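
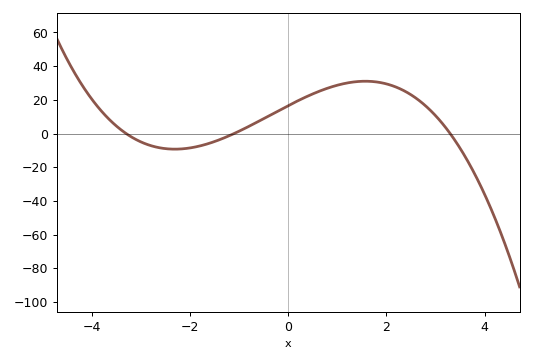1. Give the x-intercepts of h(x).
-3.3, -1.1, 3.3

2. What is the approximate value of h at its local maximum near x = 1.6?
31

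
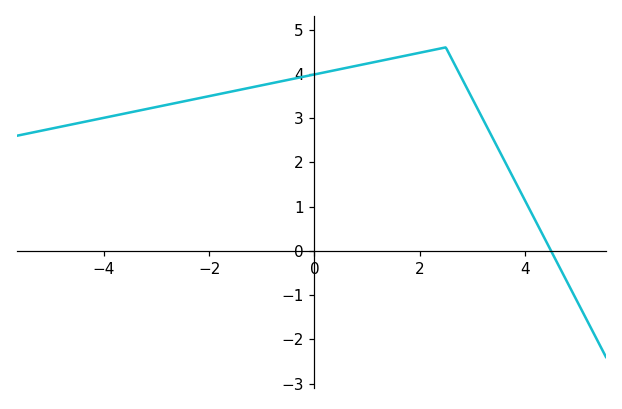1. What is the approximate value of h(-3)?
3.25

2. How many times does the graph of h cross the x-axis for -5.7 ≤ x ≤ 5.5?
1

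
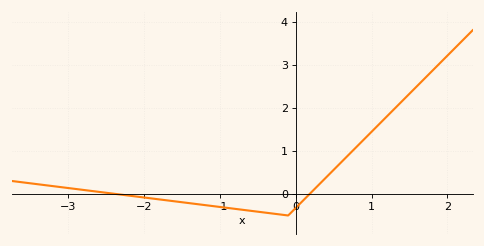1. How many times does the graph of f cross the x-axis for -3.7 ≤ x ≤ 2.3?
2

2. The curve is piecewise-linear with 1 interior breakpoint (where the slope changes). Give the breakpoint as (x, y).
(-0.1, -0.5)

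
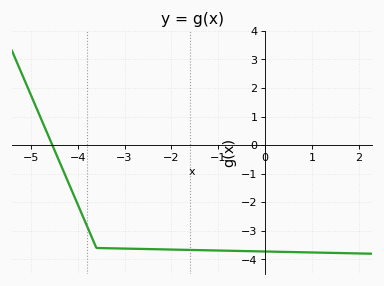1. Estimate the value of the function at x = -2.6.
-3.63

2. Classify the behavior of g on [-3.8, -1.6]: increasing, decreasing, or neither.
decreasing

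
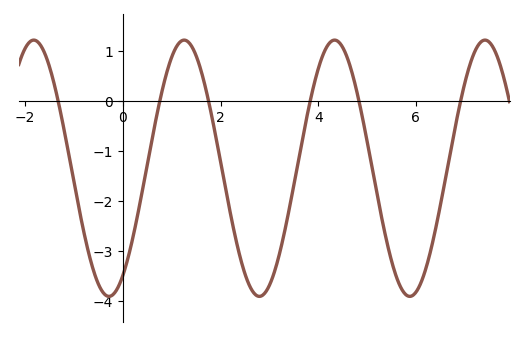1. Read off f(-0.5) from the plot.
-3.67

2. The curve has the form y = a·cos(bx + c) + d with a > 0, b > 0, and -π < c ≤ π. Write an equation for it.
y = 2.56cos(2.04x - 2.56) - 1.35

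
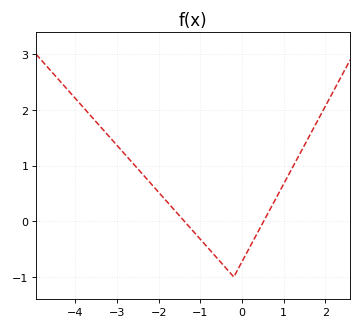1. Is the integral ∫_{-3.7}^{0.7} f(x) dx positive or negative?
positive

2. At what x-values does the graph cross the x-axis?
-1.39, 0.517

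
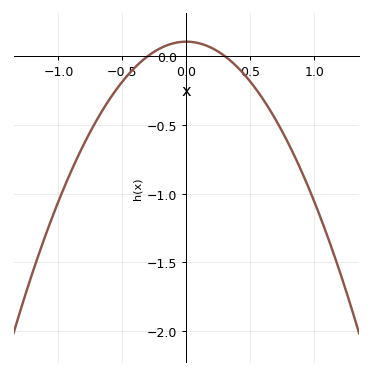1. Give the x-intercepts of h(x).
-0.3, 0.3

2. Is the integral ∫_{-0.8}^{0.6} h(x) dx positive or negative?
negative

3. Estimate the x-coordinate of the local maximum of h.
0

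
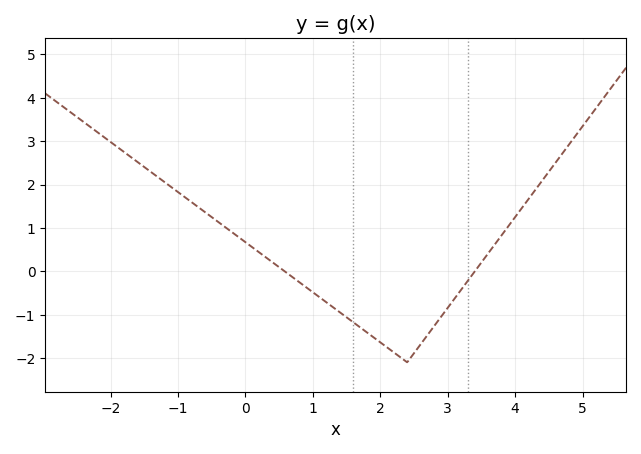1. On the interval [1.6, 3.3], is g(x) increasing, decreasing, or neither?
neither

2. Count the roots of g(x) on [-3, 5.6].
2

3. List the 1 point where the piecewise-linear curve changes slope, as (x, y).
(2.4, -2.1)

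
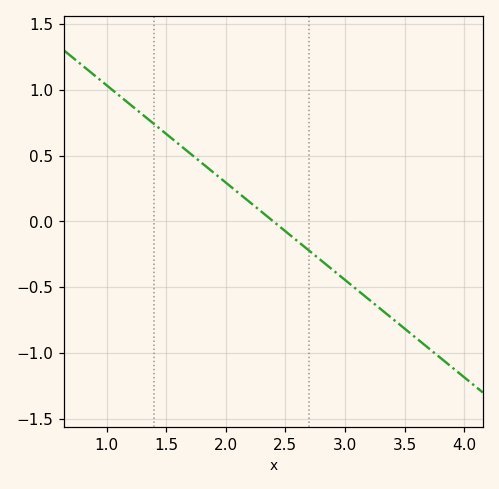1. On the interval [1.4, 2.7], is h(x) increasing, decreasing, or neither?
decreasing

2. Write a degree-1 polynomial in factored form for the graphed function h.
y = -0.74(x - 2.4)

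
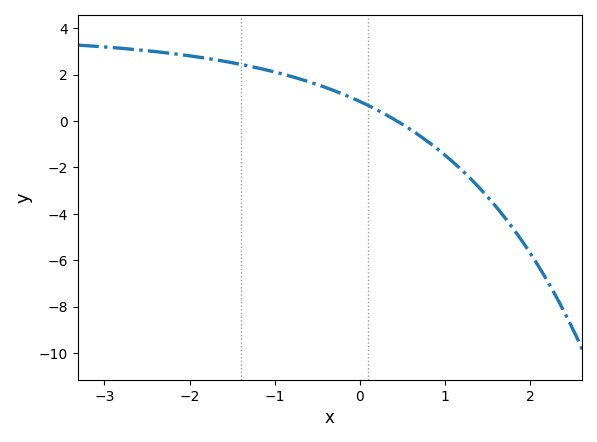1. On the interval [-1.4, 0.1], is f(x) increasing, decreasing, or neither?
decreasing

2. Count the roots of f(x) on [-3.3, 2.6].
1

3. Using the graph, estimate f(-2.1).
2.8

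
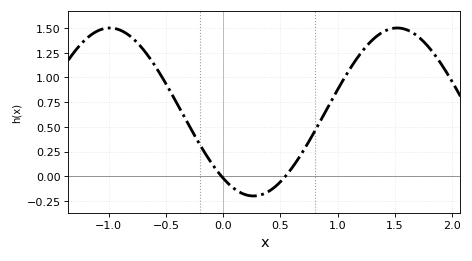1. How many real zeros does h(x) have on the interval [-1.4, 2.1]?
2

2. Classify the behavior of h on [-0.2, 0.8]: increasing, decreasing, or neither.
neither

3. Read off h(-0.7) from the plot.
1.28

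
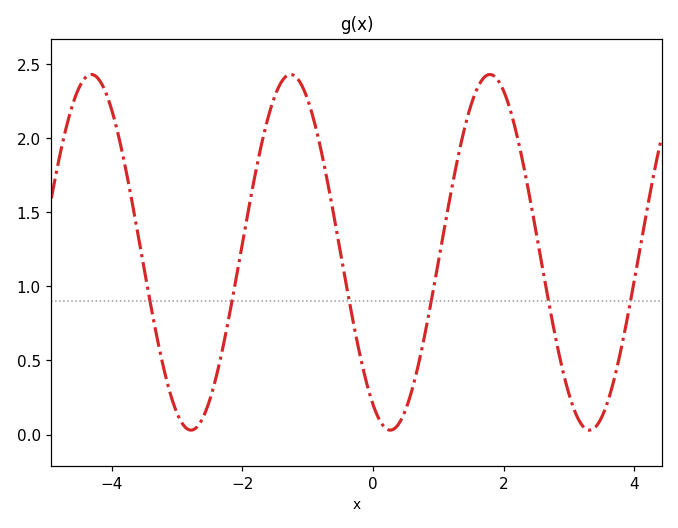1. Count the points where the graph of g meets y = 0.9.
6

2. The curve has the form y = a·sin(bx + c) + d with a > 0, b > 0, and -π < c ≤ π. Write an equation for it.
y = 1.2sin(2.06x - 2.12) + 1.23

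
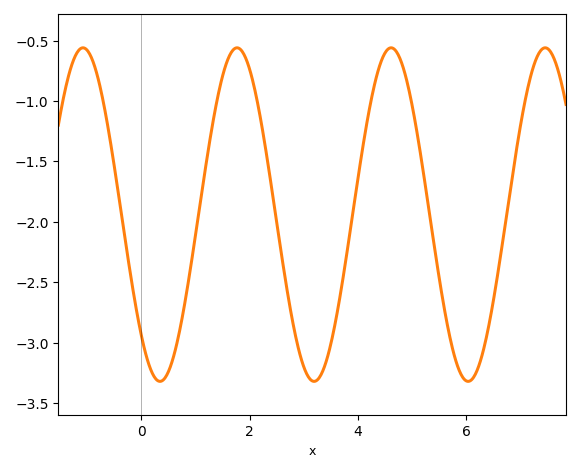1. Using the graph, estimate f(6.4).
-2.9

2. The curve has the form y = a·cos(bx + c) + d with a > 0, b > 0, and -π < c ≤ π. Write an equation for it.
y = 1.38cos(2.2x + 2.4) - 1.94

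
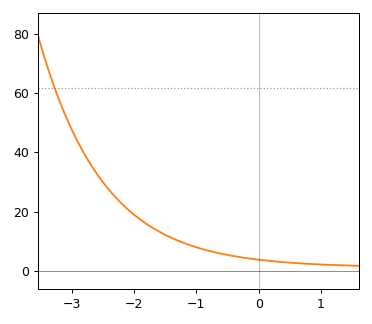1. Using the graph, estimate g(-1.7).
14.5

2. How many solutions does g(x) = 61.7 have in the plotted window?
1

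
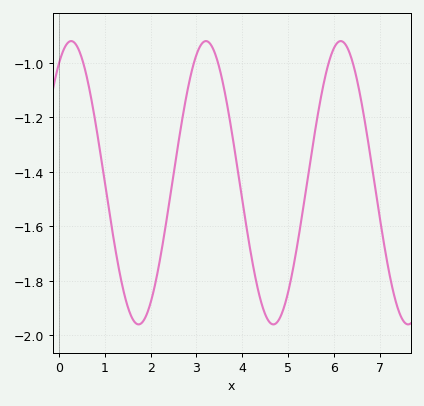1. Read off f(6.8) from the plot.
-1.35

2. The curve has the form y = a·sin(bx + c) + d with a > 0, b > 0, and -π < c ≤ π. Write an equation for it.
y = 0.52sin(2.14x + 0.992) - 1.44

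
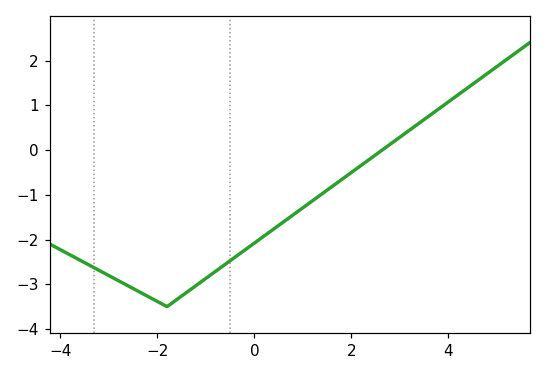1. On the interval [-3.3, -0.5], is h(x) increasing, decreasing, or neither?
neither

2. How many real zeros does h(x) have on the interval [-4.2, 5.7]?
1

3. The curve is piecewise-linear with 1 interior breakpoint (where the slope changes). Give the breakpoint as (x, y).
(-1.8, -3.5)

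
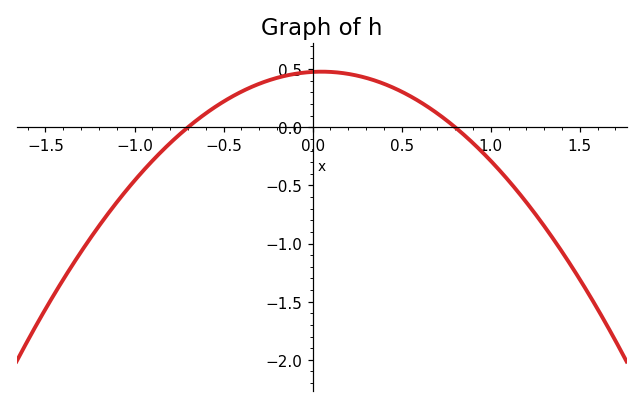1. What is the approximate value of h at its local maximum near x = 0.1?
0.478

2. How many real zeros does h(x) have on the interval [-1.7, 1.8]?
2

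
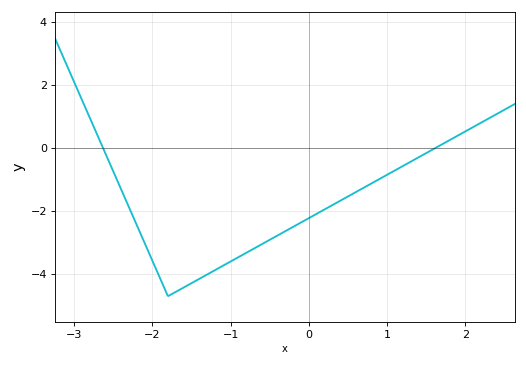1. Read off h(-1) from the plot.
-3.6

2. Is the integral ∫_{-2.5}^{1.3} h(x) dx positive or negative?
negative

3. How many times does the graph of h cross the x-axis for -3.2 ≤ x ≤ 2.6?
2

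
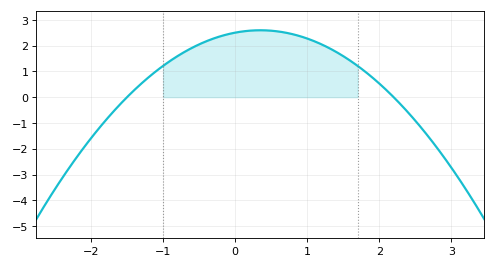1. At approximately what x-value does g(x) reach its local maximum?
0.35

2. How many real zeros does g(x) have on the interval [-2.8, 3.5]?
2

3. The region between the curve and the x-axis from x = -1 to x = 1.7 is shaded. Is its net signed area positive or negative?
positive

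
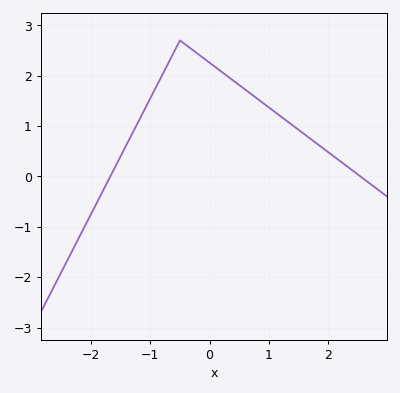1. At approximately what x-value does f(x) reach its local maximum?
-0.5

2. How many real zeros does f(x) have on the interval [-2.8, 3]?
2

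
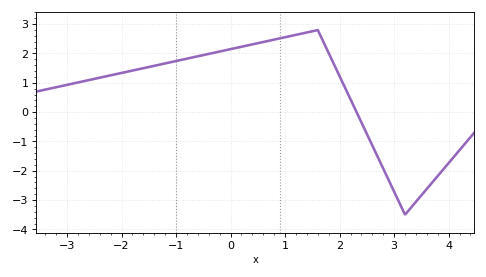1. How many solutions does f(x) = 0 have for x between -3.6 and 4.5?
1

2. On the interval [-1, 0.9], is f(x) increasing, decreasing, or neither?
increasing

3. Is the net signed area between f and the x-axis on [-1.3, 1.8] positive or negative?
positive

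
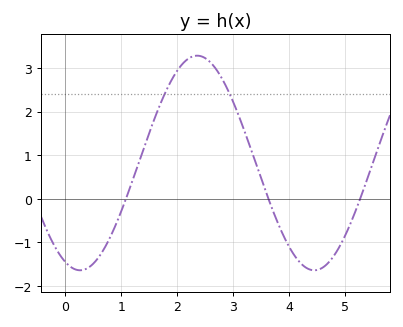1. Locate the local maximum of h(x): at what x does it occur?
2.4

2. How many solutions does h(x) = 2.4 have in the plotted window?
2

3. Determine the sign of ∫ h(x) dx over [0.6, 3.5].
positive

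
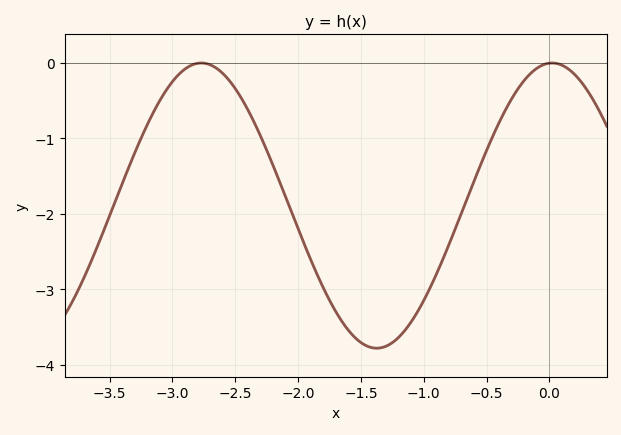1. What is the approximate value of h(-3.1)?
-0.5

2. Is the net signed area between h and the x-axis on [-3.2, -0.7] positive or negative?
negative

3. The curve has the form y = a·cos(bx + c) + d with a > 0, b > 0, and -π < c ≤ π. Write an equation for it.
y = 1.89cos(2.2x - 0.05) - 1.89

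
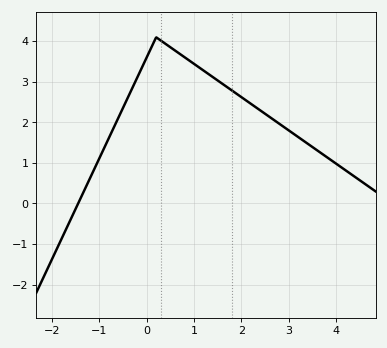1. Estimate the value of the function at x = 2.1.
2.5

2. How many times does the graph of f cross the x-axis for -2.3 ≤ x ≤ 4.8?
1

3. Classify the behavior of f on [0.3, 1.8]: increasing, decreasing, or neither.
decreasing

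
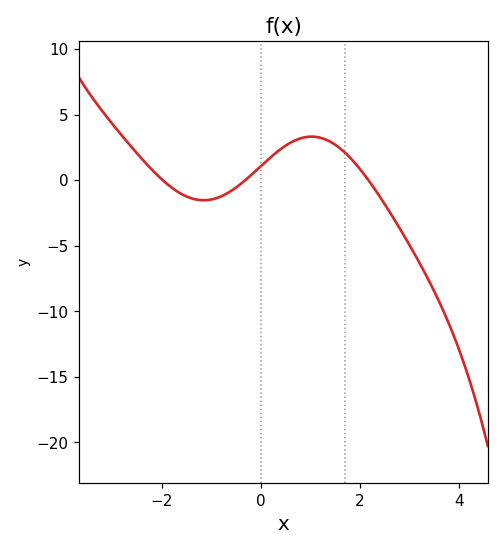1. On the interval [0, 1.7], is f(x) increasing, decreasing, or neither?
neither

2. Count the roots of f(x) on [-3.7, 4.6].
3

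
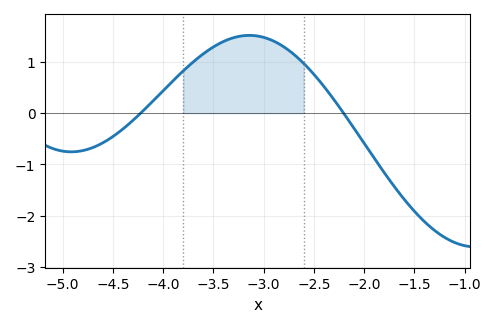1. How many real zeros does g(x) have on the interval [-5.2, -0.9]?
2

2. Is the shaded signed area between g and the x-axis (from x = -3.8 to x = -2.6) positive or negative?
positive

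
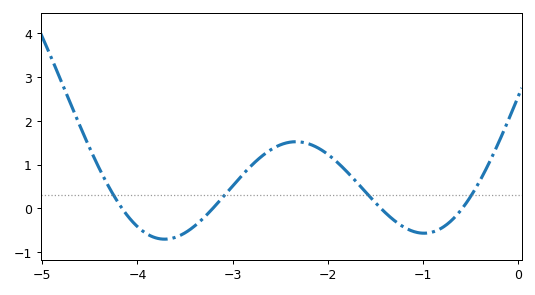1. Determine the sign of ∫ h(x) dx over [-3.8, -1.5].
positive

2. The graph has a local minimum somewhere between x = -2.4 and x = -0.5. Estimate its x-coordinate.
-1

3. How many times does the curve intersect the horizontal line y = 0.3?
4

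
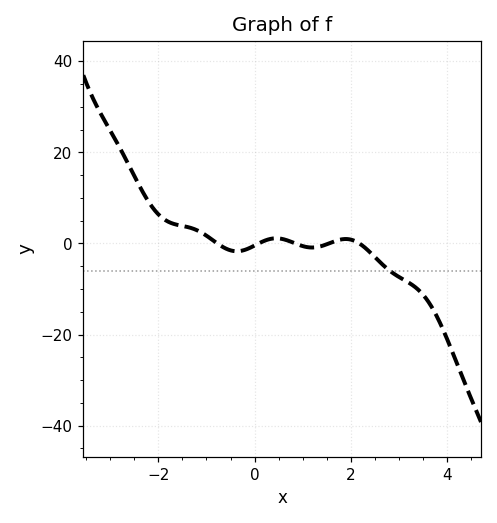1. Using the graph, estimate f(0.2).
0.571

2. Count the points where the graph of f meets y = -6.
1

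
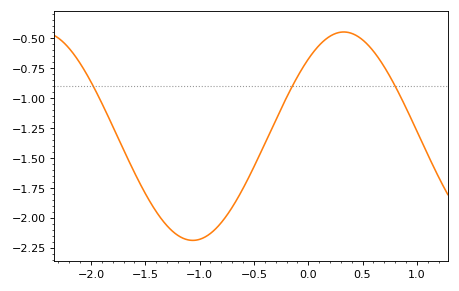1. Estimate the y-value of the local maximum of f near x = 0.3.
-0.45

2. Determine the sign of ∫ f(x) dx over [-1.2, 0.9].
negative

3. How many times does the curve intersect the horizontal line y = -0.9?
3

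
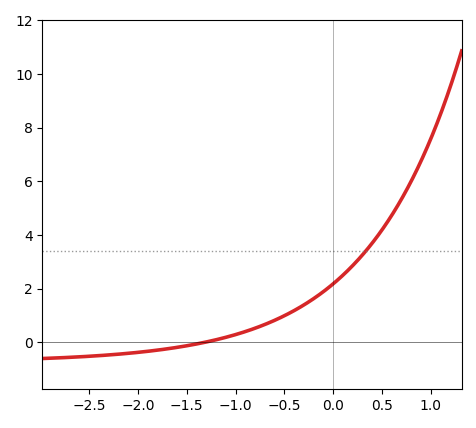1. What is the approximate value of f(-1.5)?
-0.128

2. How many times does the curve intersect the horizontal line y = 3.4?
1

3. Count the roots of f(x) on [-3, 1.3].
1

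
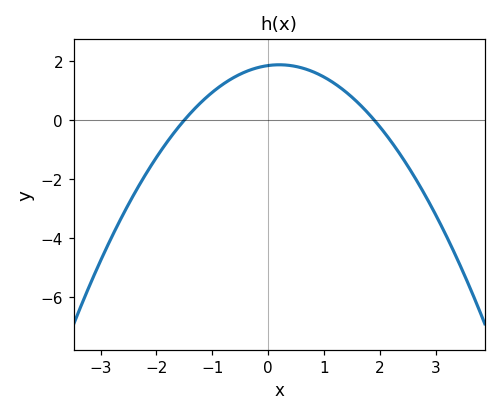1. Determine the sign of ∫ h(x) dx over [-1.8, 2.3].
positive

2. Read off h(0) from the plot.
1.8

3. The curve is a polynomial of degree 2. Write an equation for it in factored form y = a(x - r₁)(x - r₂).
y = -0.65(x + 1.5)(x - 1.9)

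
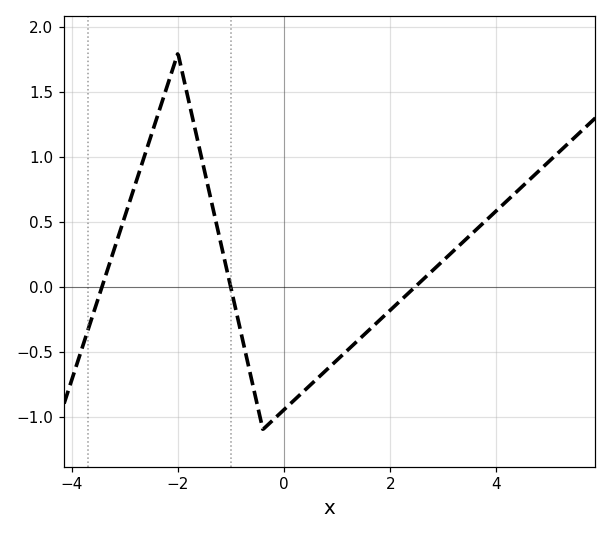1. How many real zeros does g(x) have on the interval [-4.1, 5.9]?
3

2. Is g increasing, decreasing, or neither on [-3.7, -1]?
neither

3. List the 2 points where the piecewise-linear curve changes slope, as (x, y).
(-2, 1.8); (-0.4, -1.1)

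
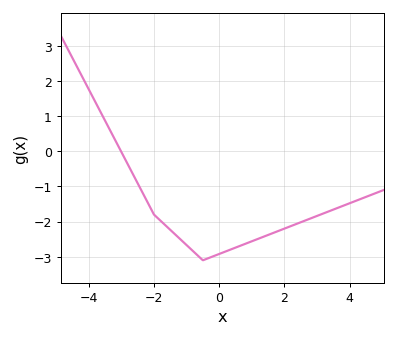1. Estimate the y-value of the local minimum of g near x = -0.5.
-3.1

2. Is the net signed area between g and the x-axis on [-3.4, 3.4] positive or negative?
negative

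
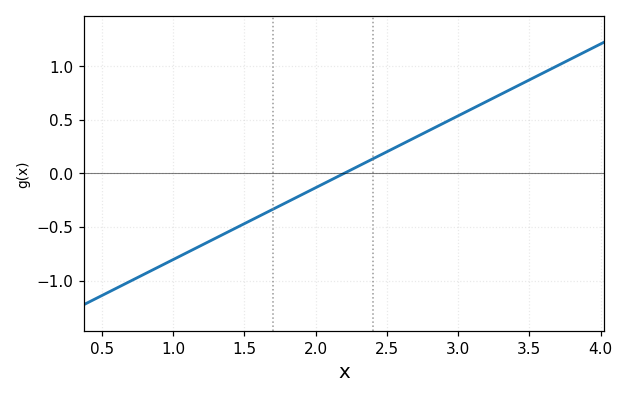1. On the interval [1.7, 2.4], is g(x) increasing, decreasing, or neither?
increasing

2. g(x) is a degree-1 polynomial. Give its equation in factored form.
y = 0.67(x - 2.2)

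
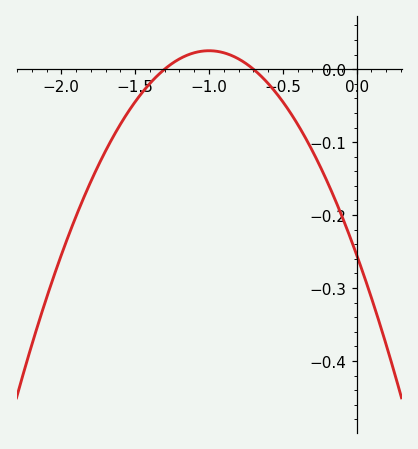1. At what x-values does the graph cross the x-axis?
-1.3, -0.7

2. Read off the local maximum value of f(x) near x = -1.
0.025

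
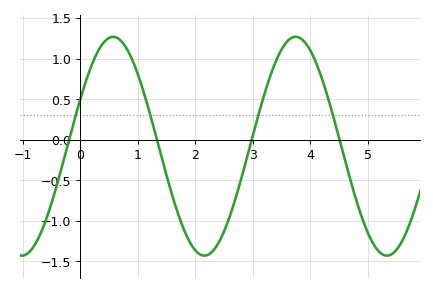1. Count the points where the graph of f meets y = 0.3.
4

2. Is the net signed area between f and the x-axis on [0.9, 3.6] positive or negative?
negative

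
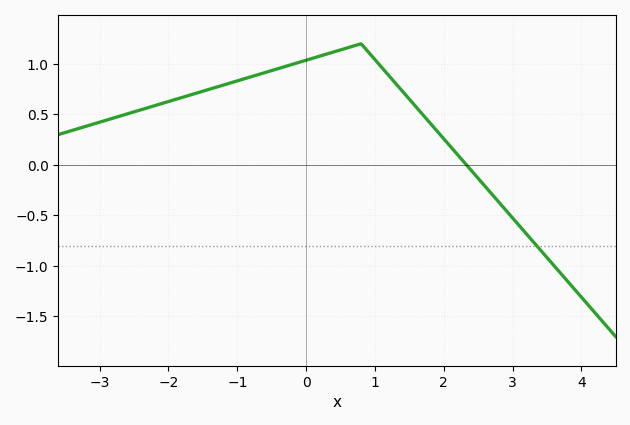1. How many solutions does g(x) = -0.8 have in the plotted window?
1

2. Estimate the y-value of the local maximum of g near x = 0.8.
1.2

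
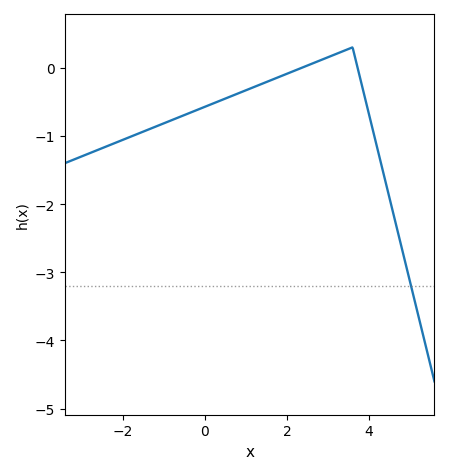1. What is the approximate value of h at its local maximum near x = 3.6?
0.3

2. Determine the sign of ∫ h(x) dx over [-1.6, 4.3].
negative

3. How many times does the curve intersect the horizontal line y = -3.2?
1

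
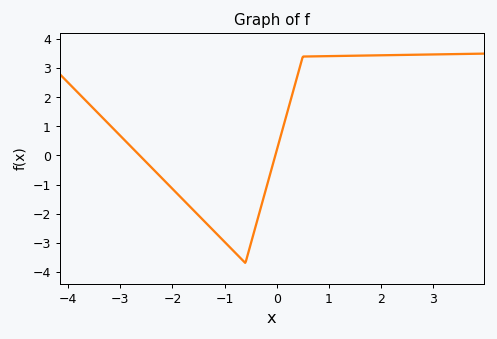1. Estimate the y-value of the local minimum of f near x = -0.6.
-3.7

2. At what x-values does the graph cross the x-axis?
-2.6, 0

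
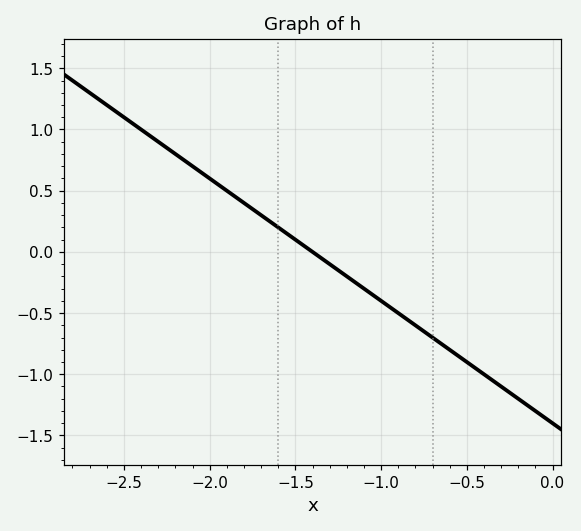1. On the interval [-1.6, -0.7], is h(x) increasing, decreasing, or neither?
decreasing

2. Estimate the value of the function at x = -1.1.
-0.3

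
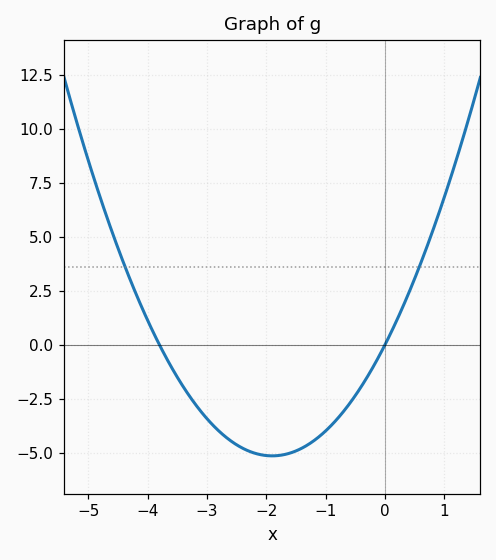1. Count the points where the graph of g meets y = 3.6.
2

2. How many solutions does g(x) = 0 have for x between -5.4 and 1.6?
2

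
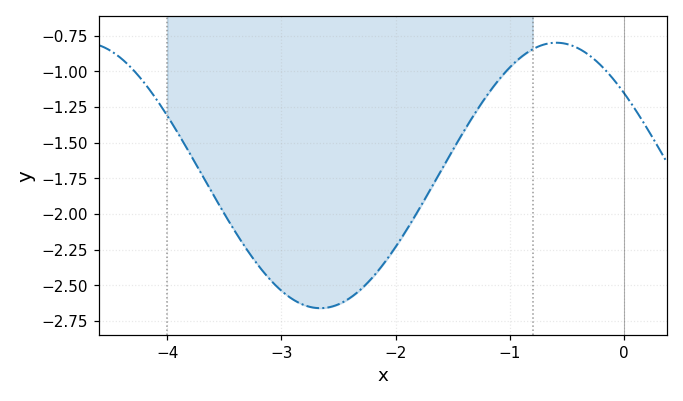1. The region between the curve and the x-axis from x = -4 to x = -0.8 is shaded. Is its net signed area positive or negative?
negative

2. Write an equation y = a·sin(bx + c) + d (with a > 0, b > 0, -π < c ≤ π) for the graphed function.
y = 0.93sin(1.5x + 2.5) - 1.73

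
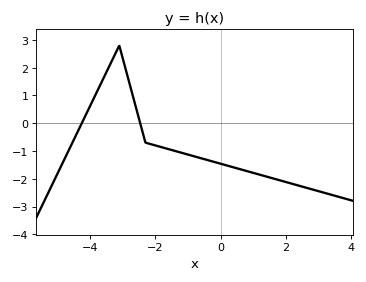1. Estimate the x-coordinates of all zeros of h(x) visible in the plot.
-4.2, -2.4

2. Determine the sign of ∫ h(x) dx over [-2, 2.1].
negative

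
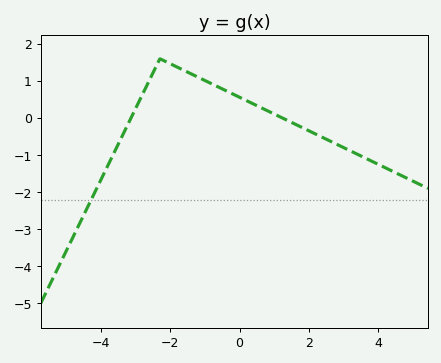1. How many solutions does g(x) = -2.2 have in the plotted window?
1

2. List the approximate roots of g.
-3.13, 1.24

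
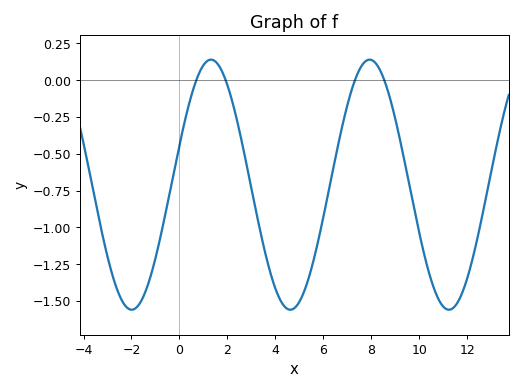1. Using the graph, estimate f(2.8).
-0.574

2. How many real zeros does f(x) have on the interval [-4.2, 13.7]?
4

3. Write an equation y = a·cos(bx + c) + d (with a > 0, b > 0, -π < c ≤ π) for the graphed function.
y = 0.85cos(0.95x - 1.25) - 0.71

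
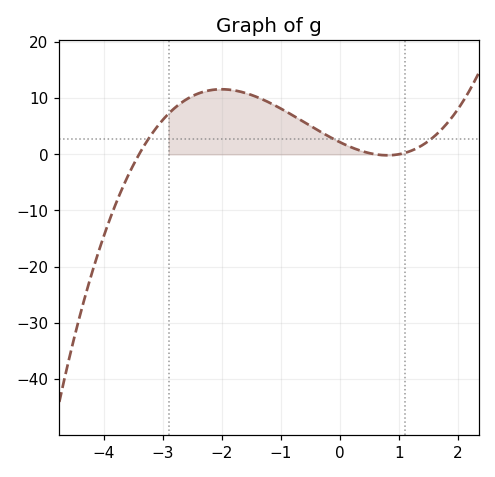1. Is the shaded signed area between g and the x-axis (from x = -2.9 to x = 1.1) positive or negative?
positive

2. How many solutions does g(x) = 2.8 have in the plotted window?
3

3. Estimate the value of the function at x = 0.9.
-0.137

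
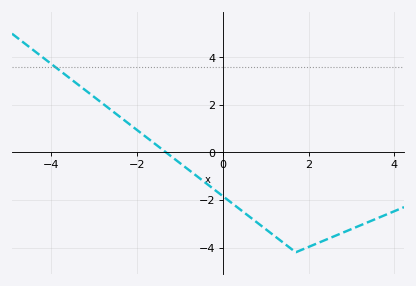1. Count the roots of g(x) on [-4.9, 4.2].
1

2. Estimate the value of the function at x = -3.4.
2.89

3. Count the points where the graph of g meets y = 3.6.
1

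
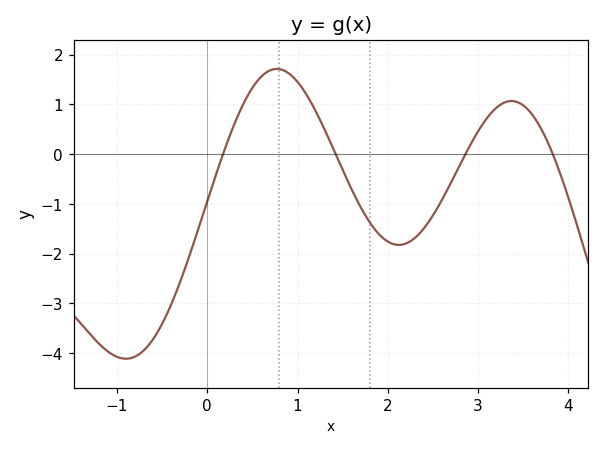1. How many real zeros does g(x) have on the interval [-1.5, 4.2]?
4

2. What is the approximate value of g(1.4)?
0.1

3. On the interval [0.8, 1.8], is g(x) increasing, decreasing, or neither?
decreasing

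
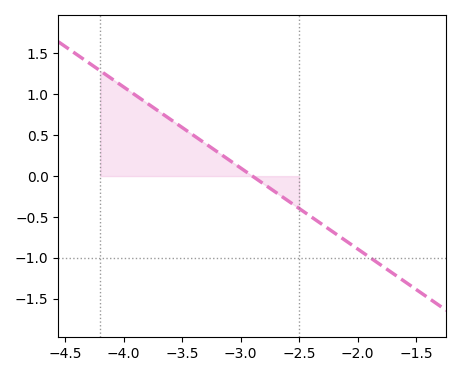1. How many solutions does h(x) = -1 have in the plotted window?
1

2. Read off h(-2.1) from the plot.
-0.792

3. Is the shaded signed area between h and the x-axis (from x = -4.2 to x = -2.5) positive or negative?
positive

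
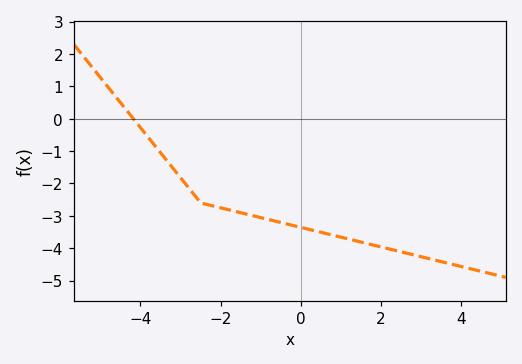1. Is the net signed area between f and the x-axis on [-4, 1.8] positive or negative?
negative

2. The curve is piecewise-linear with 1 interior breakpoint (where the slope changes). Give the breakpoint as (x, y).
(-2.5, -2.6)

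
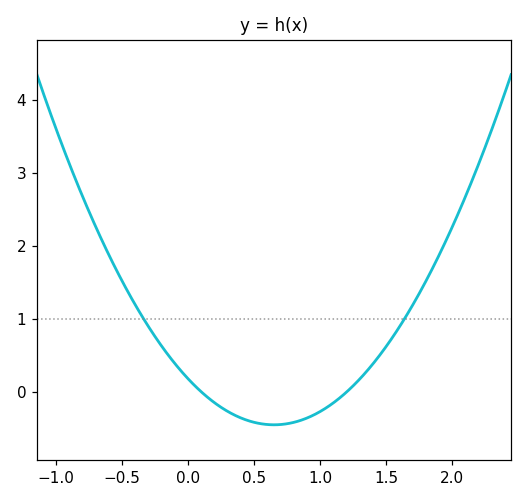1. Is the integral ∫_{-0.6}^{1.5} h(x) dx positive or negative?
positive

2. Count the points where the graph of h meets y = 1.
2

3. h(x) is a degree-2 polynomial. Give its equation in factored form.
y = 1.49(x - 0.1)(x - 1.2)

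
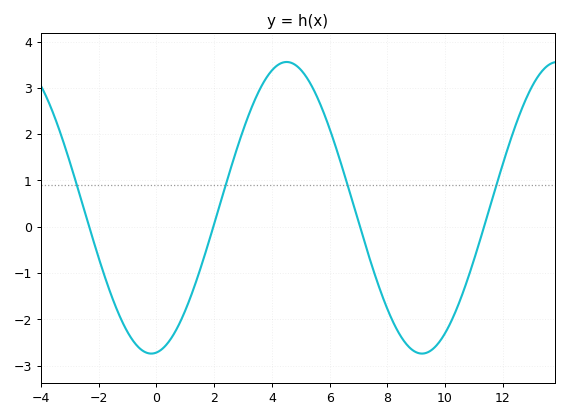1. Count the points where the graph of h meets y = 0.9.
4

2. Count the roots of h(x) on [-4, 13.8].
4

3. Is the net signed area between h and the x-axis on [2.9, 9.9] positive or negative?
positive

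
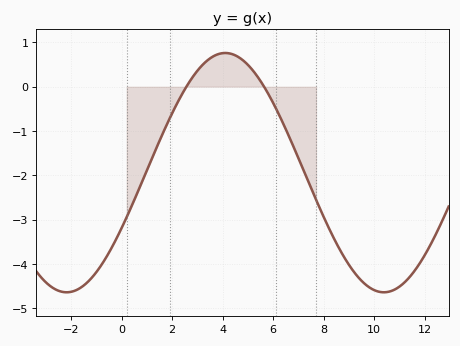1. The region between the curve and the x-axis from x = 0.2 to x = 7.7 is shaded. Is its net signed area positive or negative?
negative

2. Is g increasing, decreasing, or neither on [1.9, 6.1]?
neither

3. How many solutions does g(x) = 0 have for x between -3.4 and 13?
2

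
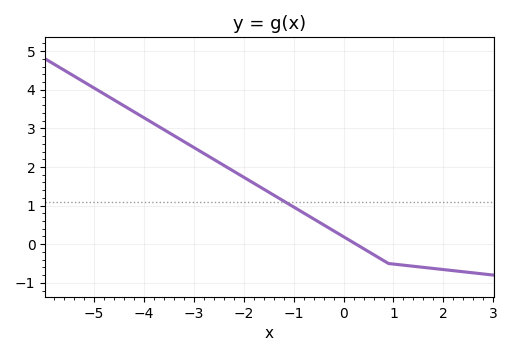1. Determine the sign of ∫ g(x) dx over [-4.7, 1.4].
positive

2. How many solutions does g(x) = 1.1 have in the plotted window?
1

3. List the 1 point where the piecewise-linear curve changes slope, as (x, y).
(0.9, -0.5)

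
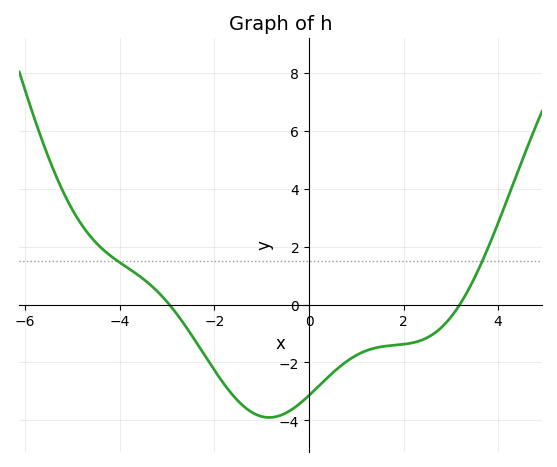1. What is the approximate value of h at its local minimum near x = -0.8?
-4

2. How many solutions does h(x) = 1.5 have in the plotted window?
2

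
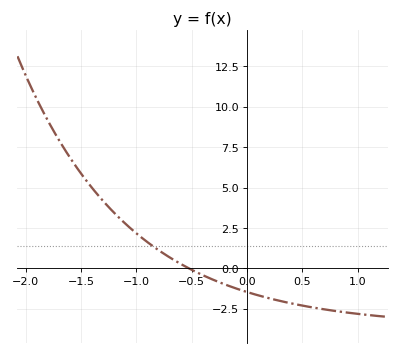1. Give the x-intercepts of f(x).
-0.5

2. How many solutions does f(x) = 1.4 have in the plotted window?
1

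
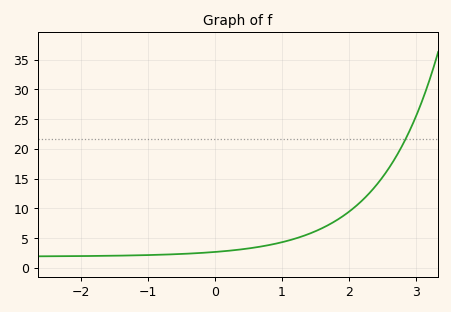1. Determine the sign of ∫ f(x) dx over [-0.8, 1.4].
positive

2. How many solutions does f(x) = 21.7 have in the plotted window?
1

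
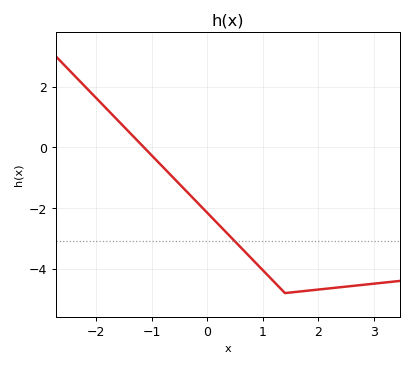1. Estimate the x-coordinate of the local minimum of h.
1.4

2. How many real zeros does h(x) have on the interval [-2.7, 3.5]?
1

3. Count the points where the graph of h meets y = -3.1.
1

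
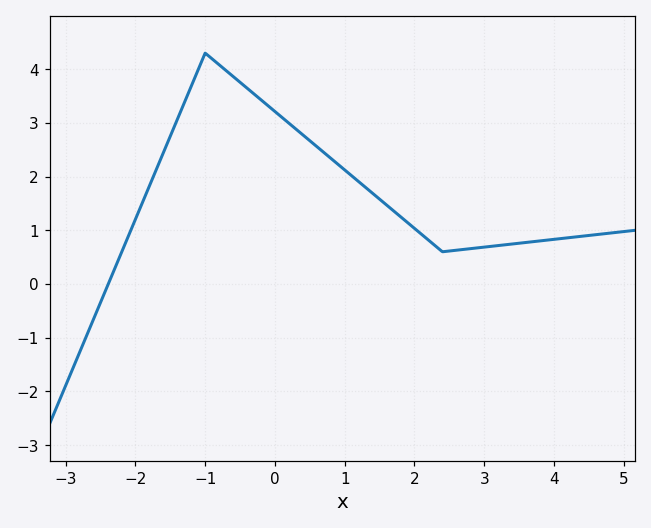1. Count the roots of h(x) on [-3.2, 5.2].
1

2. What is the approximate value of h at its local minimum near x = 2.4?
0.6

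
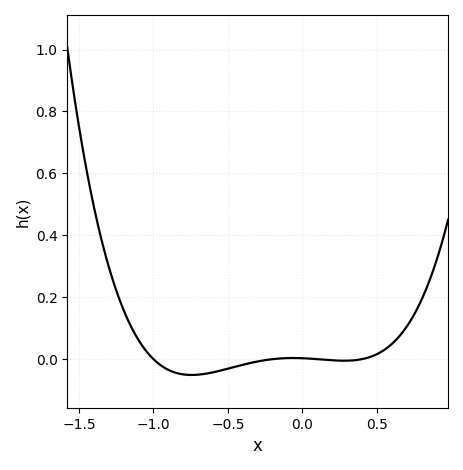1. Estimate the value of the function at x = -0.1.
0.003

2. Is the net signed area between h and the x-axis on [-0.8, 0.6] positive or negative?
negative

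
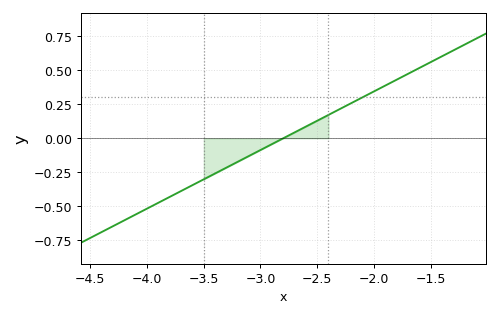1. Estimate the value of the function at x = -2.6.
0.08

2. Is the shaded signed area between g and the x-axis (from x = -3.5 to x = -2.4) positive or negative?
negative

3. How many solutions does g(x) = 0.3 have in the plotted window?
1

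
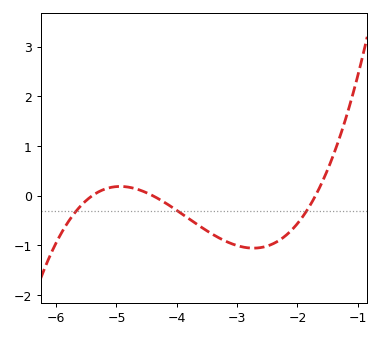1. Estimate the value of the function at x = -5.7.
-0.359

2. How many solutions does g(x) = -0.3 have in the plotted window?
3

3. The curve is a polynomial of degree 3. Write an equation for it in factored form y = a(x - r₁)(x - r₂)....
y = 0.23(x + 5.4)(x + 4.4)(x + 1.7)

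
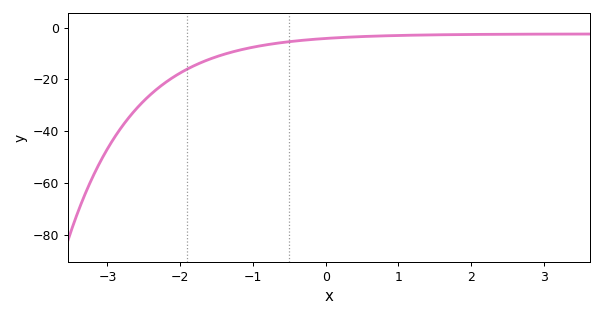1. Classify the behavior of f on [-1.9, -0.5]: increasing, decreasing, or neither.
increasing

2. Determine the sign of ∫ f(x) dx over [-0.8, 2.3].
negative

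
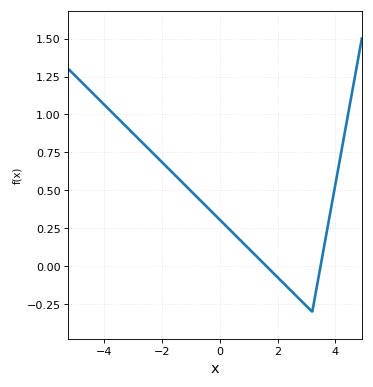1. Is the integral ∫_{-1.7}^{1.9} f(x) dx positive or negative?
positive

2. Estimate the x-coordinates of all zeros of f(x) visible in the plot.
1.62, 3.49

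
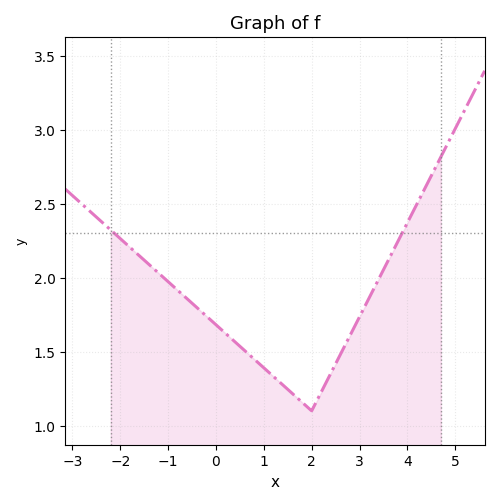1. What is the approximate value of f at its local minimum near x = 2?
1.1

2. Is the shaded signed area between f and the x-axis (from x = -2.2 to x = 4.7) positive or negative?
positive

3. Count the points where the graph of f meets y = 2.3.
2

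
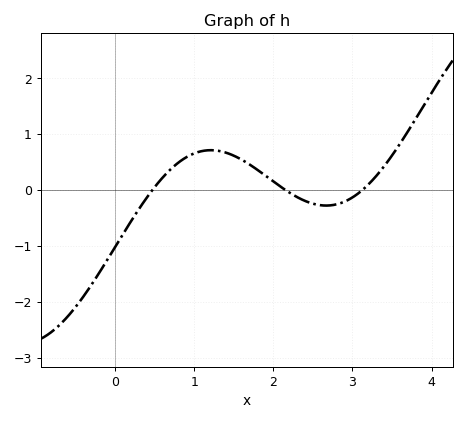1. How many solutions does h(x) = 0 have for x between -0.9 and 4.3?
3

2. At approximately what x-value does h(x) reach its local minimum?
2.67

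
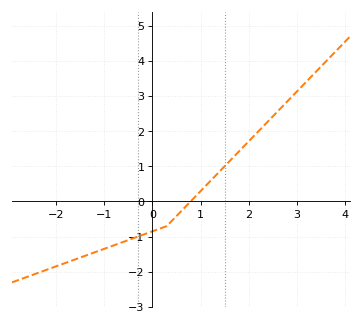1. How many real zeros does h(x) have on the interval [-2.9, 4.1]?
1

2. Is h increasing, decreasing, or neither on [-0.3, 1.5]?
increasing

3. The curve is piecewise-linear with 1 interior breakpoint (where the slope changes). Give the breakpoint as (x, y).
(0.3, -0.7)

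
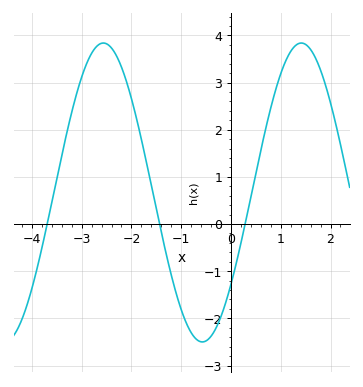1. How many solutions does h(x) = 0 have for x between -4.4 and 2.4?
3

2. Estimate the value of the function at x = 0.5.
1.08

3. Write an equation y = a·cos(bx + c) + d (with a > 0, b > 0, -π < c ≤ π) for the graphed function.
y = 3.17cos(1.58x - 2.23) + 0.67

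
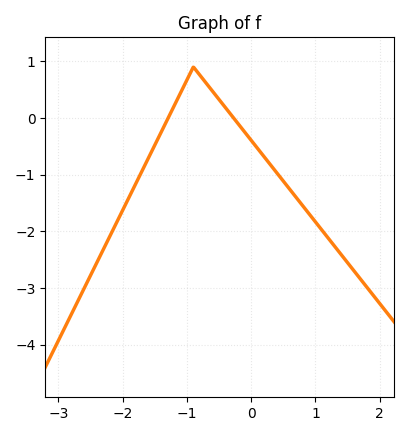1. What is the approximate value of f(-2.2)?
-2.1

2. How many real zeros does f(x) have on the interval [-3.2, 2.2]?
2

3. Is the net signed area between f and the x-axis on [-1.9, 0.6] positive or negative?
negative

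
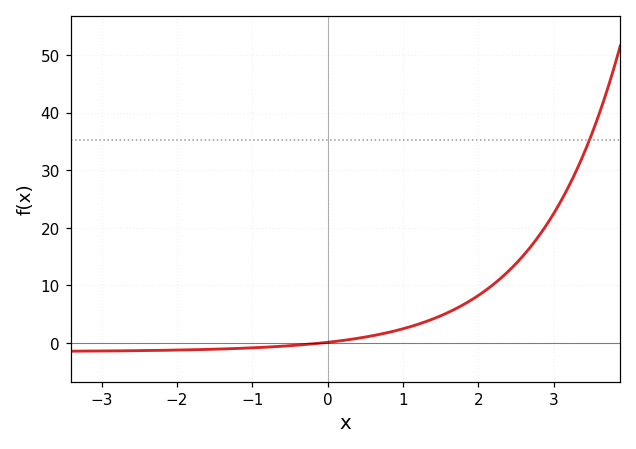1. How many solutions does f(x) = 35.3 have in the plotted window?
1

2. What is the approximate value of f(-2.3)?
-1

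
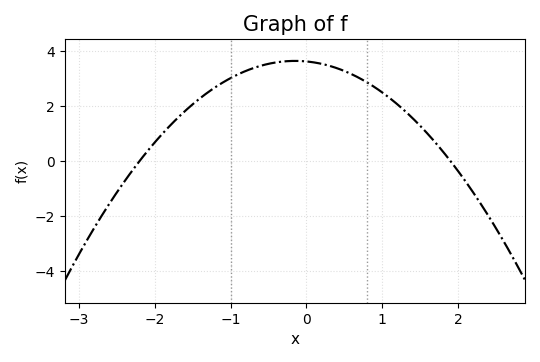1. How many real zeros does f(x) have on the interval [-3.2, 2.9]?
2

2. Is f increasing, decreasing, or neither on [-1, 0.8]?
neither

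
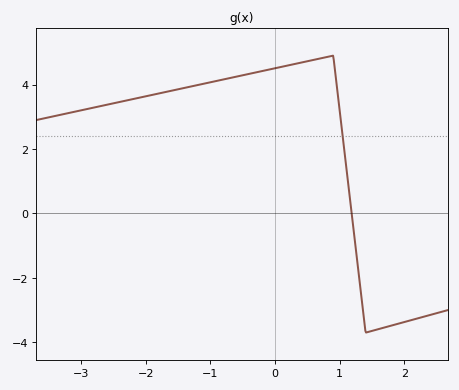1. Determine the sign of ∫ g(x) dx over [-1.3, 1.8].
positive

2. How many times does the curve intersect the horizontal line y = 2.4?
1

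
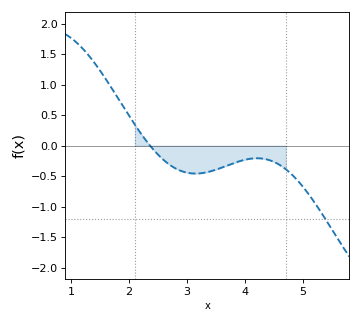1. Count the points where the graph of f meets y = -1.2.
1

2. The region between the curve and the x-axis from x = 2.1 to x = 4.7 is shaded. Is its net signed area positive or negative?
negative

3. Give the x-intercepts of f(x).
2.4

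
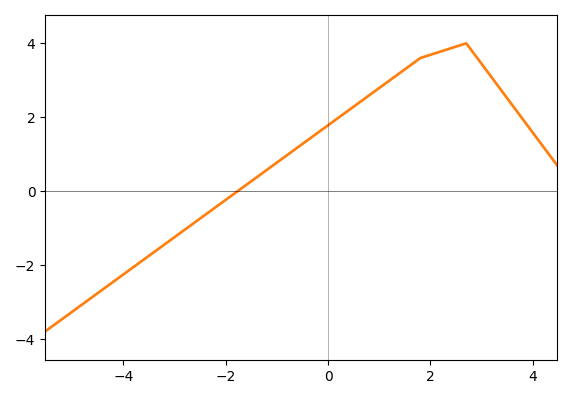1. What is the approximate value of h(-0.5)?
1.2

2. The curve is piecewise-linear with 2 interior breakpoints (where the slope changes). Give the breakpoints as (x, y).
(1.8, 3.6); (2.7, 4)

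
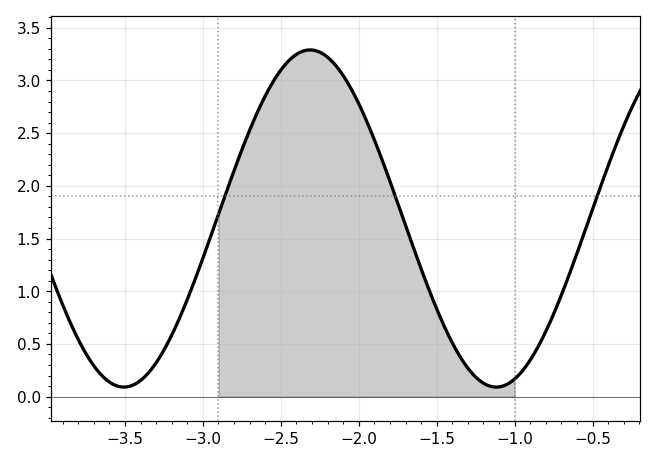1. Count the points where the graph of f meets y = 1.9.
3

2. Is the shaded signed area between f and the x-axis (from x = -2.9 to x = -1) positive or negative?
positive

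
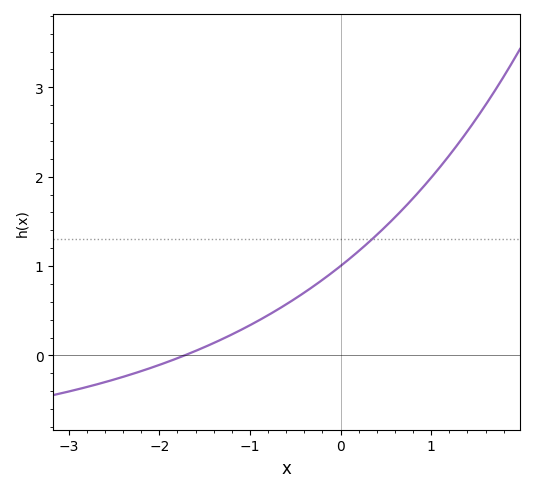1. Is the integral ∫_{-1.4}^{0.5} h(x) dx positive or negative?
positive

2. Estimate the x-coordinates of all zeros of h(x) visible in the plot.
-1.72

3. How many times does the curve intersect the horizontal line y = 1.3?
1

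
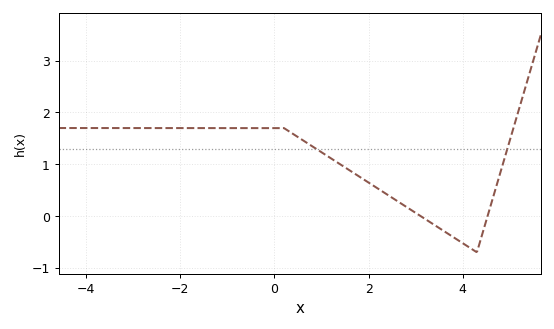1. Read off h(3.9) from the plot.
-0.466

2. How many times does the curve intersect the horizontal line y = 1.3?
2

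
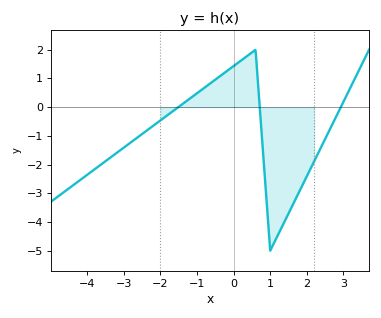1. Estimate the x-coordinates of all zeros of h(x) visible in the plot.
-1.51, 0.714, 2.93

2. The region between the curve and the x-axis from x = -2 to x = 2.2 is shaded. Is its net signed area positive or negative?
negative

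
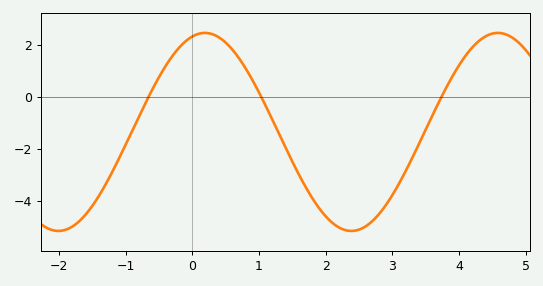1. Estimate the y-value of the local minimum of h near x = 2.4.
-5.15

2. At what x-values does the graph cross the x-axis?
-0.655, 1.03, 3.74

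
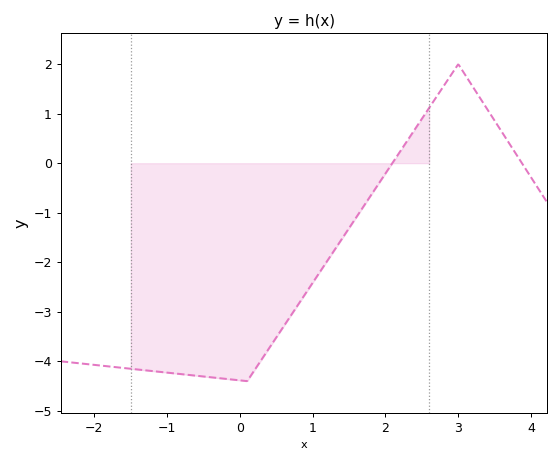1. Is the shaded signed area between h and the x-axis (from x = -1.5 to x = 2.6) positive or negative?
negative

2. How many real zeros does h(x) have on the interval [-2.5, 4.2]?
2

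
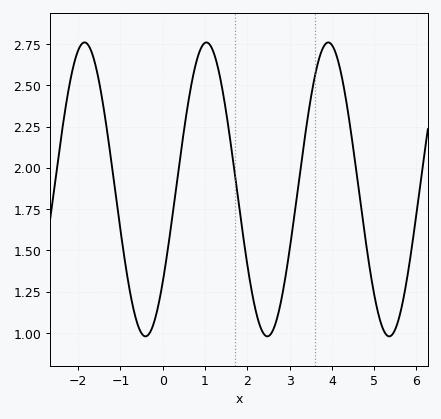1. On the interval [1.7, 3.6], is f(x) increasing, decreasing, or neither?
neither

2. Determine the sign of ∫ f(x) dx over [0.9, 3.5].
positive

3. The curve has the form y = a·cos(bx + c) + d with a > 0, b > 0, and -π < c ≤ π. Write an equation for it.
y = 0.89cos(2.18x - 2.25) + 1.87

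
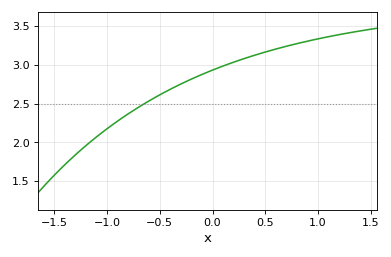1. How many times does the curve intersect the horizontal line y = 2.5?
1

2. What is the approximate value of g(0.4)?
3.1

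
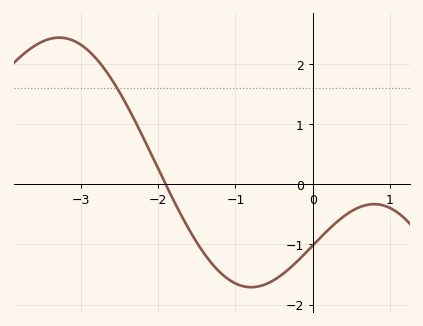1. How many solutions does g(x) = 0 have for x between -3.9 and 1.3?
1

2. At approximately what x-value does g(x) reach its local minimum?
-0.8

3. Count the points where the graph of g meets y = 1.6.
1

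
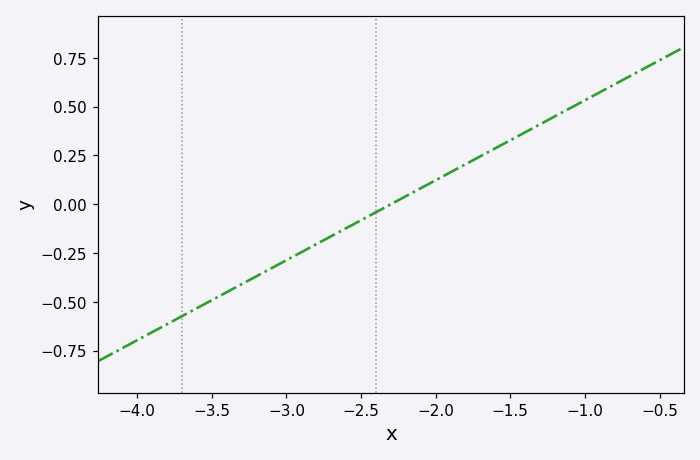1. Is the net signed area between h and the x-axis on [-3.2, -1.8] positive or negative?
negative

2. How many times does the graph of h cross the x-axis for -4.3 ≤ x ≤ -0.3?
1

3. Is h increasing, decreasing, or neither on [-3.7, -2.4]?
increasing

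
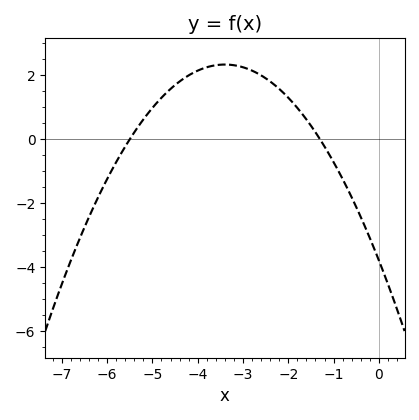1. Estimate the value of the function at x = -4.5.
1.7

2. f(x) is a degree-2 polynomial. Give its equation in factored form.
y = -0.53(x + 5.5)(x + 1.3)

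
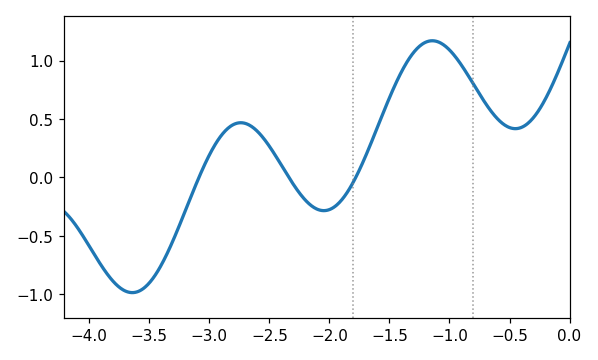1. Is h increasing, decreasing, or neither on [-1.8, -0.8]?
neither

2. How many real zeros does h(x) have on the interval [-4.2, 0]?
3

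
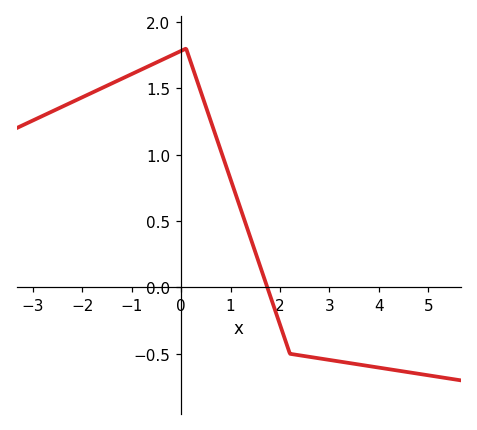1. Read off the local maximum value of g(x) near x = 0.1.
1.8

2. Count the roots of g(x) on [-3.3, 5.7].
1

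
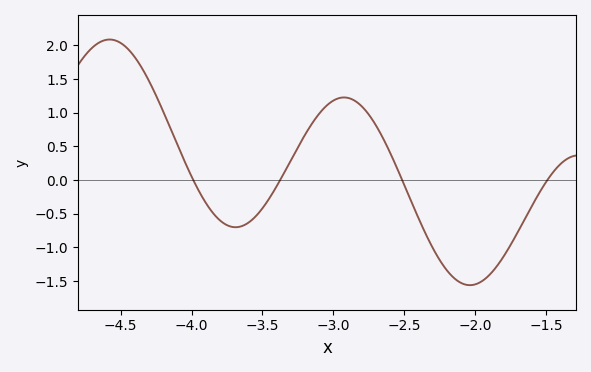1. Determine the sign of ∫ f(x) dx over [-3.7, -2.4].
positive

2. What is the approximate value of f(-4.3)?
1.45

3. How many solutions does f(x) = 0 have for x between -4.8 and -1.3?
4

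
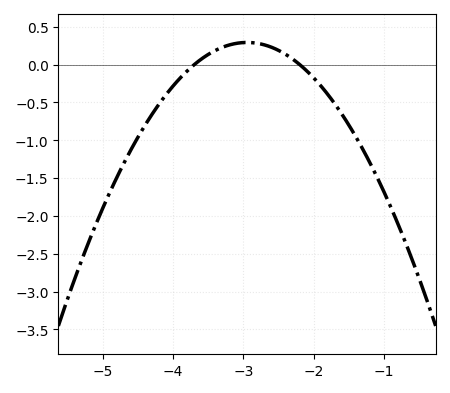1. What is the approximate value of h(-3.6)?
0.05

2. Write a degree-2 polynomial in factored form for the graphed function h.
y = -0.52(x + 3.7)(x + 2.2)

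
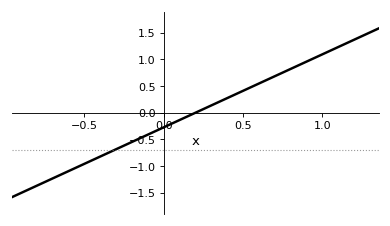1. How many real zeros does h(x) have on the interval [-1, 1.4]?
1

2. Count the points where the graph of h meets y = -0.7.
1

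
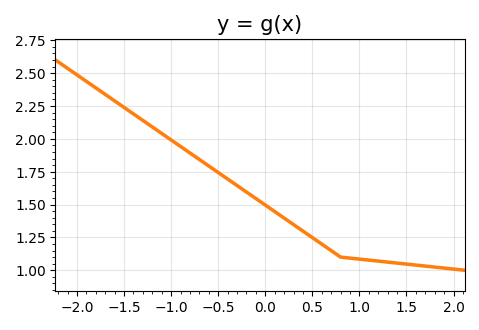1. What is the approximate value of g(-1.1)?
2.04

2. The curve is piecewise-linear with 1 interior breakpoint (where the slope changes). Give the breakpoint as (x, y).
(0.8, 1.1)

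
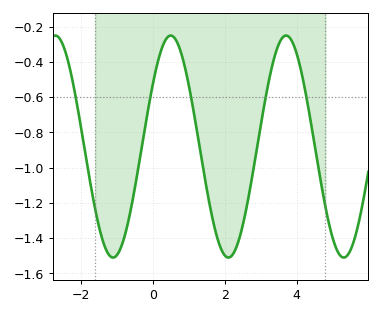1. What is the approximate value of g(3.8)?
-0.261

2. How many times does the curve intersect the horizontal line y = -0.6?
5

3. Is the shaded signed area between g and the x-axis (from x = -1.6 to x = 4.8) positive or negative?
negative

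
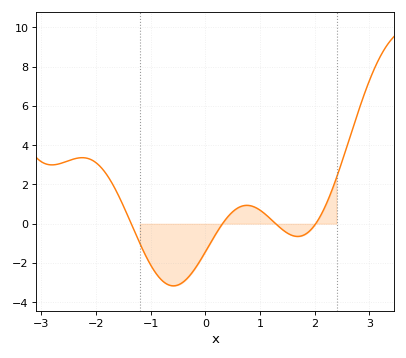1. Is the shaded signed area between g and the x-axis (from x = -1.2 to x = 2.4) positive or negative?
negative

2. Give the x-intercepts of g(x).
-1.35, 0.315, 1.29, 2.02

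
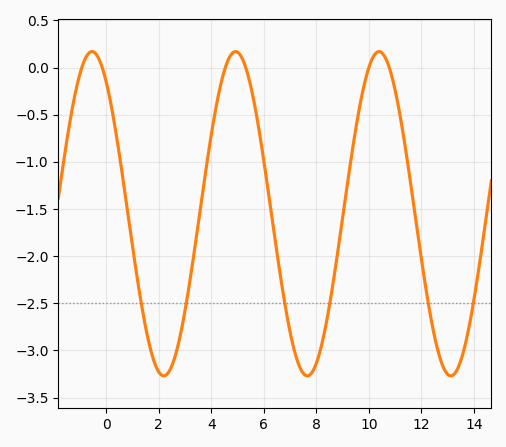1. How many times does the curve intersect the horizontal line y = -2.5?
6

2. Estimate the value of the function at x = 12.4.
-2.72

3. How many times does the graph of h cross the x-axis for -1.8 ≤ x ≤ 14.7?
6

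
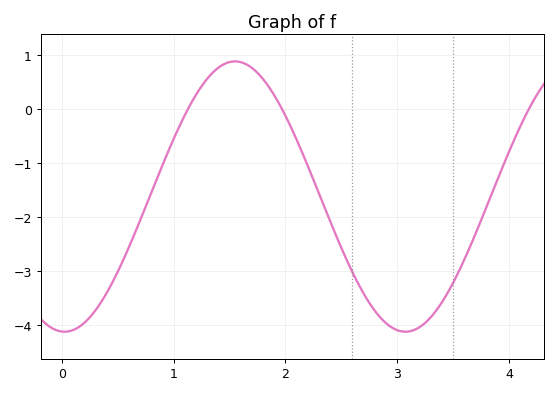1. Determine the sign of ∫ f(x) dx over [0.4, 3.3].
negative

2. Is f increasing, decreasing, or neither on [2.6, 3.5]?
neither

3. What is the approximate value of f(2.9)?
-4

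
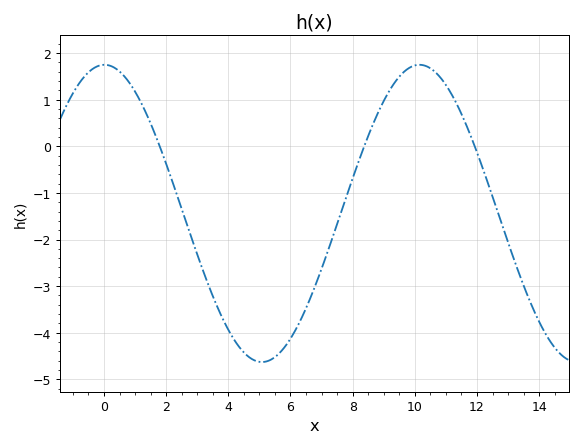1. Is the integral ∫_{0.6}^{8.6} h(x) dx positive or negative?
negative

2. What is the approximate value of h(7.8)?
-1.1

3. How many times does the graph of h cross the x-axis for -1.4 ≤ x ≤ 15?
3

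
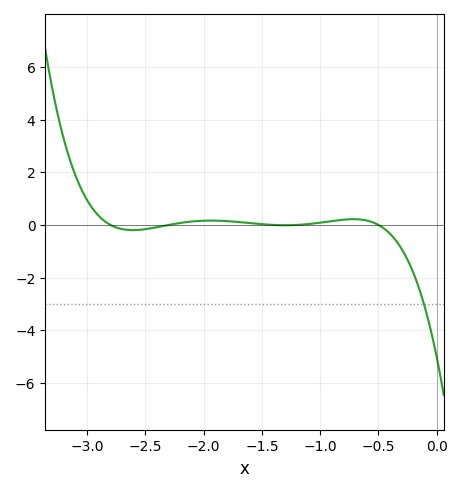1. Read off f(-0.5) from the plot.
0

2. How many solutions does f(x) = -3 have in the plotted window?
1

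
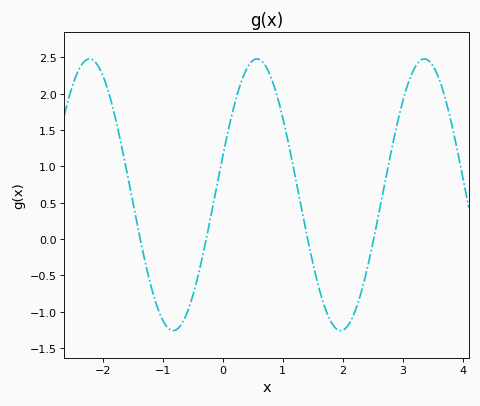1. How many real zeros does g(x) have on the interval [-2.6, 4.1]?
4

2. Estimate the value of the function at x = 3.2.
2.36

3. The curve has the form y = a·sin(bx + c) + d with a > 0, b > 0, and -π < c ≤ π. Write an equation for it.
y = 1.87sin(2.25x + 0.29) + 0.61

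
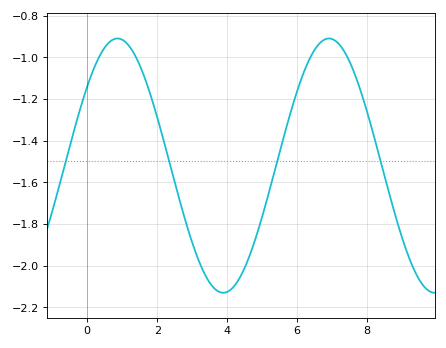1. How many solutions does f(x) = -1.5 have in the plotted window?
4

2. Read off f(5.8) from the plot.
-1.27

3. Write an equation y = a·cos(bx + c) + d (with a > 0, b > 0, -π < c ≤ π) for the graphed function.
y = 0.61cos(1.04x - 0.9) - 1.52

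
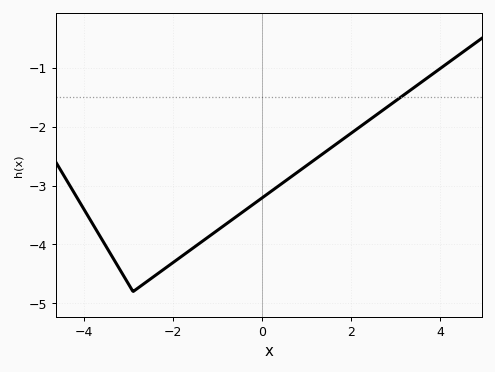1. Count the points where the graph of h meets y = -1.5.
1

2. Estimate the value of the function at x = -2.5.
-4.58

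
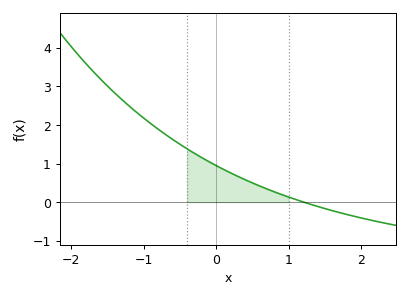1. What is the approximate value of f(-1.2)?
2.5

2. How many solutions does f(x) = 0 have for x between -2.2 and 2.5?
1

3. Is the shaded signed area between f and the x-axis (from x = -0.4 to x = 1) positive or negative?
positive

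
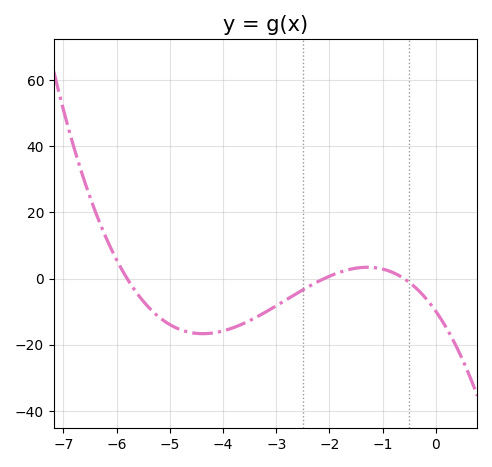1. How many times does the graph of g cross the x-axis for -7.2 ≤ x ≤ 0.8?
3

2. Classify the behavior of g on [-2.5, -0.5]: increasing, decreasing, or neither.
neither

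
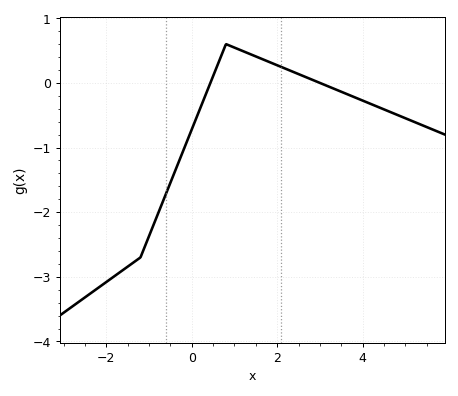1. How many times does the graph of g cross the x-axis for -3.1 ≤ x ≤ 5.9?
2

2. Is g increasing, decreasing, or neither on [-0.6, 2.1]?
neither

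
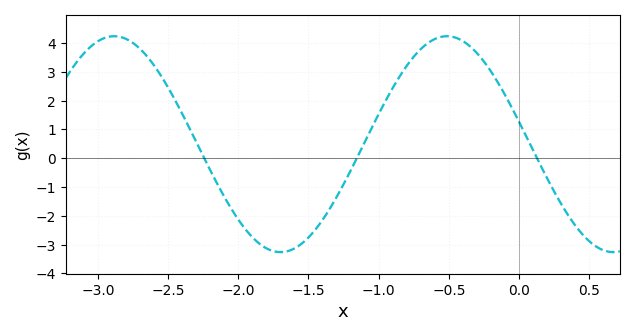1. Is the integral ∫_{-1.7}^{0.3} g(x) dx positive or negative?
positive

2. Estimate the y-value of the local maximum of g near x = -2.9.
4.2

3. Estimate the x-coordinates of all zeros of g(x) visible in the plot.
-2.2, -1.2, 0.1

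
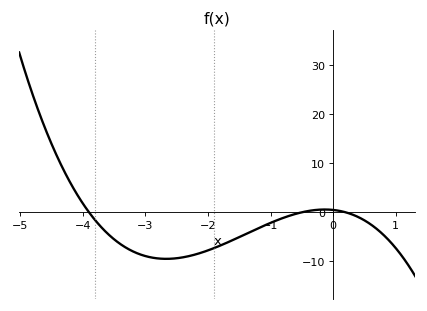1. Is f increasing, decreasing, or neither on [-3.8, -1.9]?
neither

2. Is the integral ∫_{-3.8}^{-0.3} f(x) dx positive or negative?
negative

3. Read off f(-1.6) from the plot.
-5.65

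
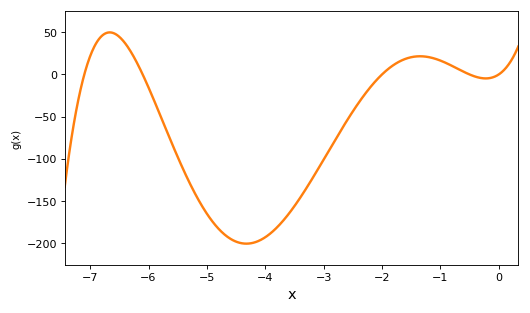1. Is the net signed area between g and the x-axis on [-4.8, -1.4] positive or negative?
negative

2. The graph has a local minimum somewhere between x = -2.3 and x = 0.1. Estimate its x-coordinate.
-0.2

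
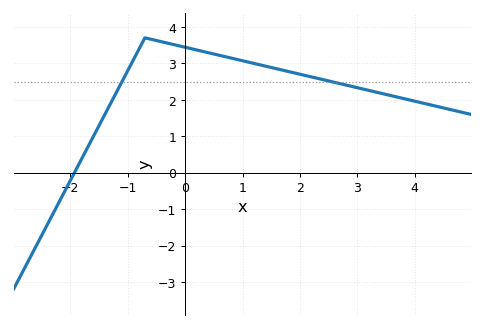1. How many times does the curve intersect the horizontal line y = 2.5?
2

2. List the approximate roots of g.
-2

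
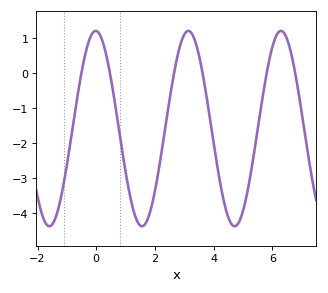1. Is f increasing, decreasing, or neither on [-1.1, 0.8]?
neither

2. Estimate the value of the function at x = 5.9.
0.4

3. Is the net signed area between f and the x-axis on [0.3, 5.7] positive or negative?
negative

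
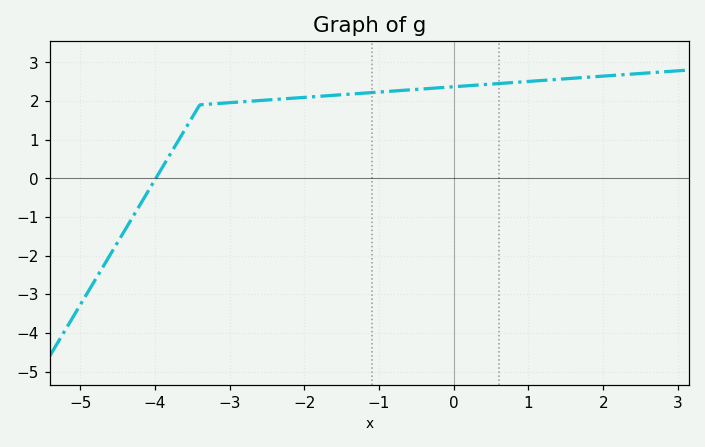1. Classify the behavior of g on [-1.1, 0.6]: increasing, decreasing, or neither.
increasing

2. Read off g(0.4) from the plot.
2.4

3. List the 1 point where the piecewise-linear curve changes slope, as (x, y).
(-3.4, 1.9)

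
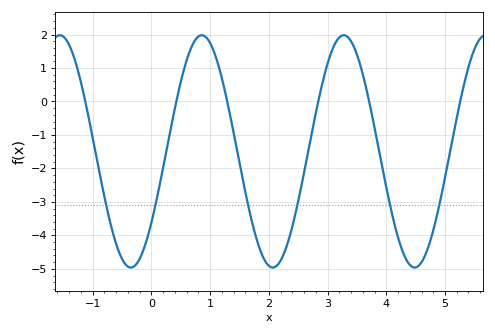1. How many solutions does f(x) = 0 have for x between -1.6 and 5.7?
6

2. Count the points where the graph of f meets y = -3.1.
6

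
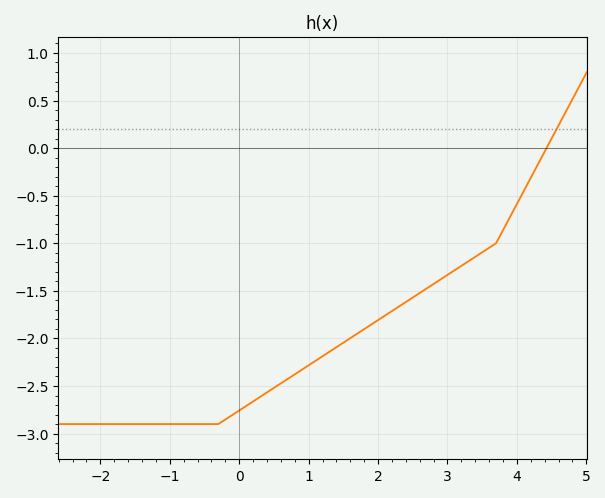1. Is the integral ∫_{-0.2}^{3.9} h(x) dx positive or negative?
negative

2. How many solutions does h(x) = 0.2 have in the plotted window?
1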